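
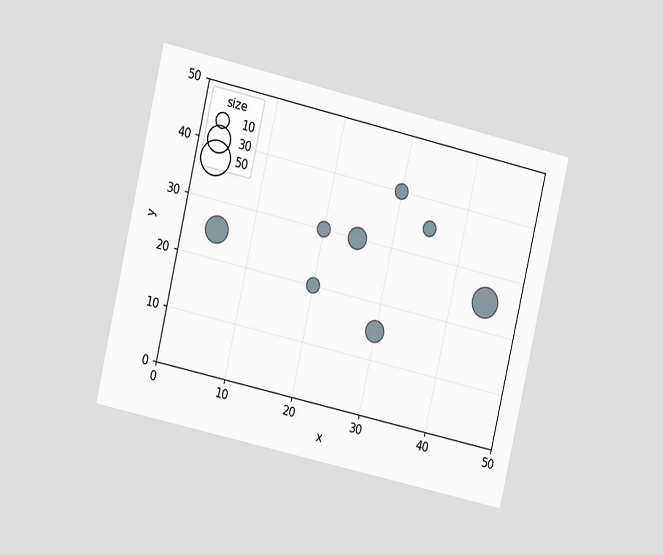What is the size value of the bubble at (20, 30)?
The chart is tilted about 13° clockwise and viewed at a slight angle. Matching the bubble at (20, 30) against the size legend gives 10.

10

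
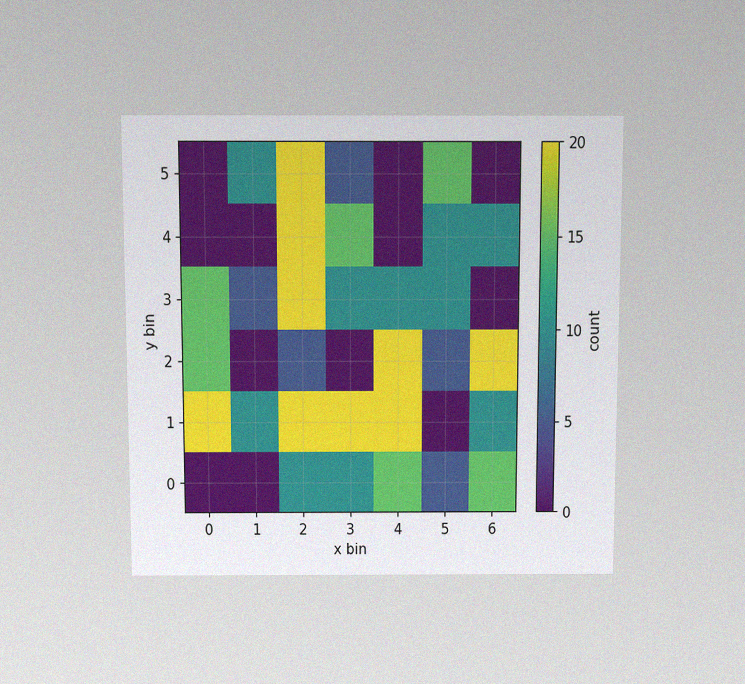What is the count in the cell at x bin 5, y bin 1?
0

The chart is viewed slightly from above, with some photo noise. Matching the cell (5, 1) against the colorbar gives 0.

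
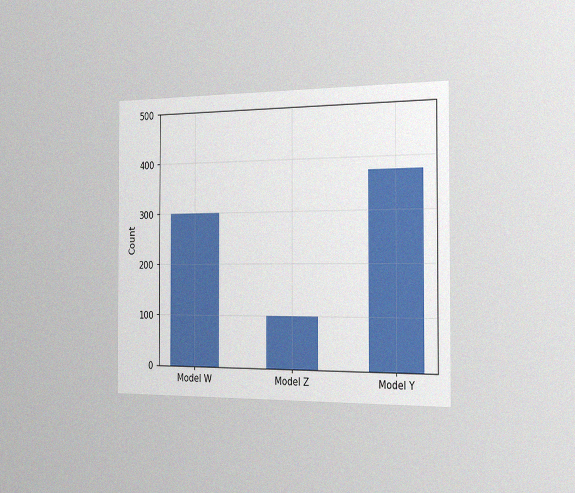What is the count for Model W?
The chart is viewed slightly from the right, with some photo noise. Reading along the chart's y-axis, the Model W bar reaches 300.

300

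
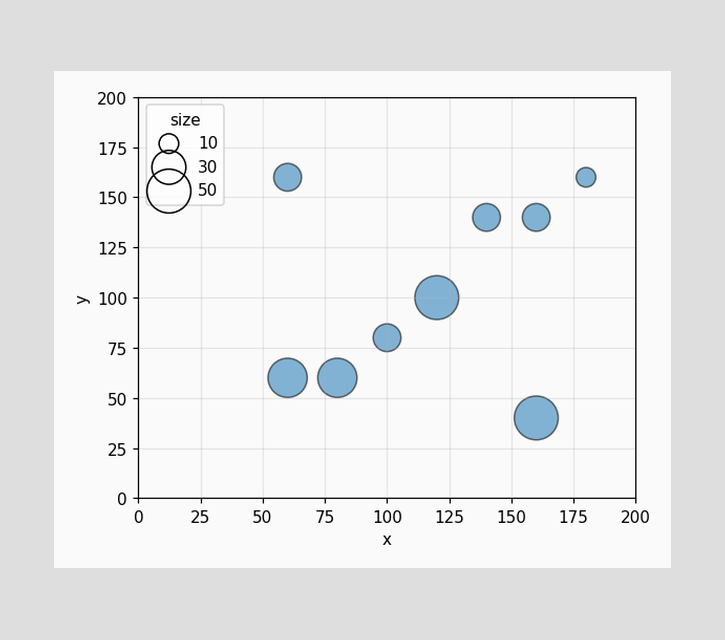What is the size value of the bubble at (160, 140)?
20

Matching the bubble at (160, 140) against the size legend gives 20.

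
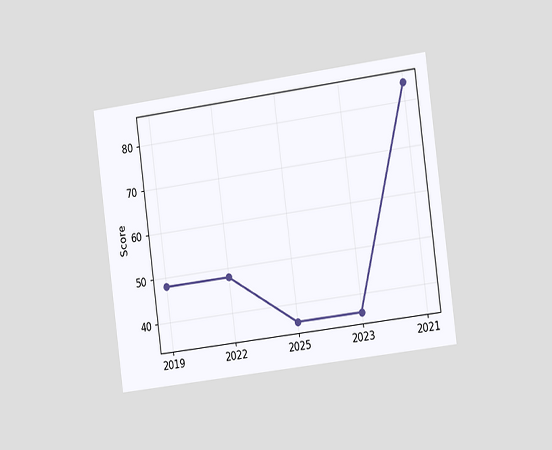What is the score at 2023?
36

The chart is tilted about 7° counter-clockwise and viewed slightly from the right. At 2023, the line is at 36.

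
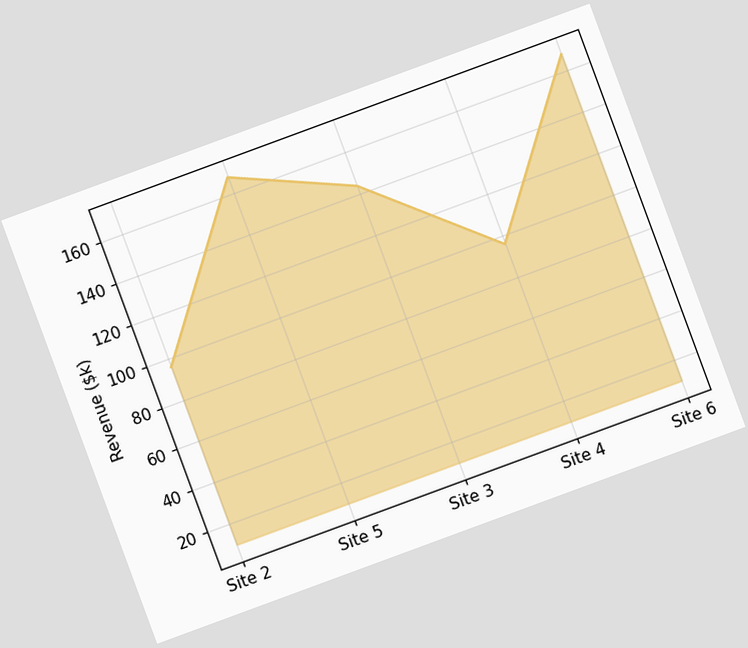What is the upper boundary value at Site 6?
$168k

The chart is tilted about 20° counter-clockwise. At Site 6 the upper boundary is at $168k.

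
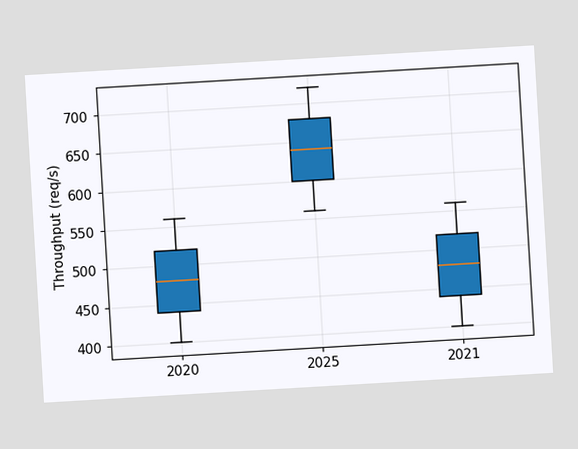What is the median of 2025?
The chart is tilted about 3° counter-clockwise. The median line in the 2025 box sits at 640req/s.

640req/s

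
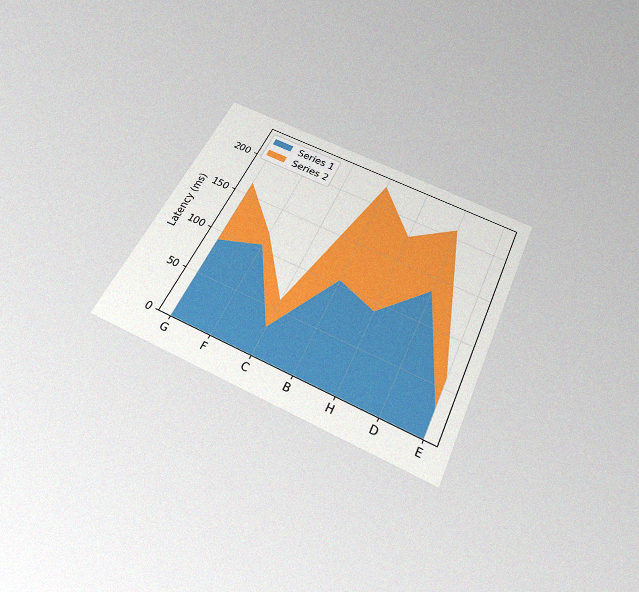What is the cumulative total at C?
The chart is tilted about 25° clockwise and viewed slightly from below, with some photo noise. The stacked total at C reaches 60ms.

60ms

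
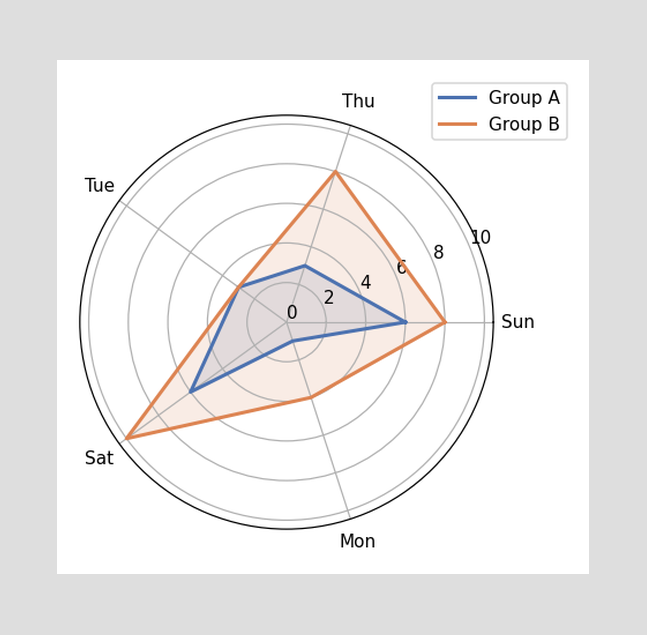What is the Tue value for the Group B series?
On the Tue axis, Group B reaches 3.

3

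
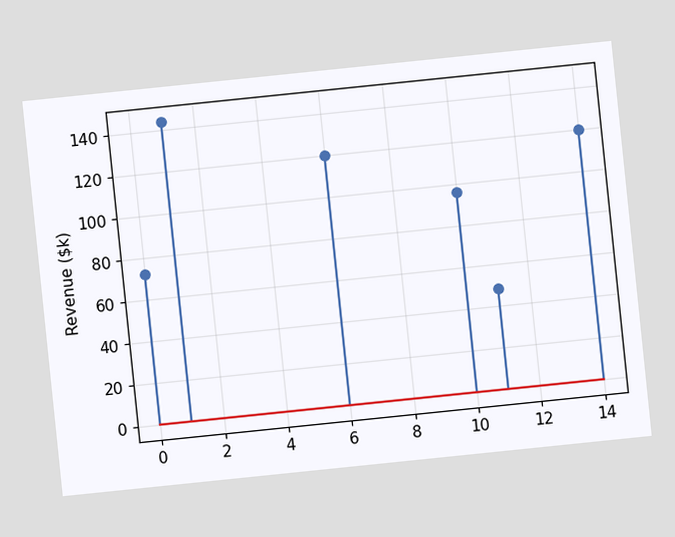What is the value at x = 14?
$120k

The chart is tilted about 6° counter-clockwise. The stem at x=14 reaches $120k.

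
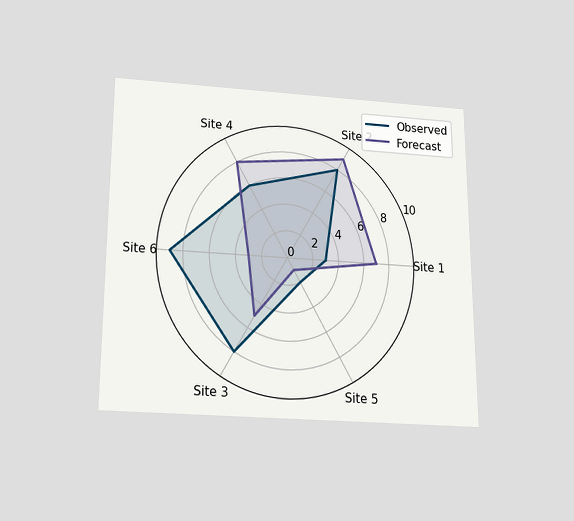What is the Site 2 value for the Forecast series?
The chart is viewed slightly from below. On the Site 2 axis, Forecast reaches 9.

9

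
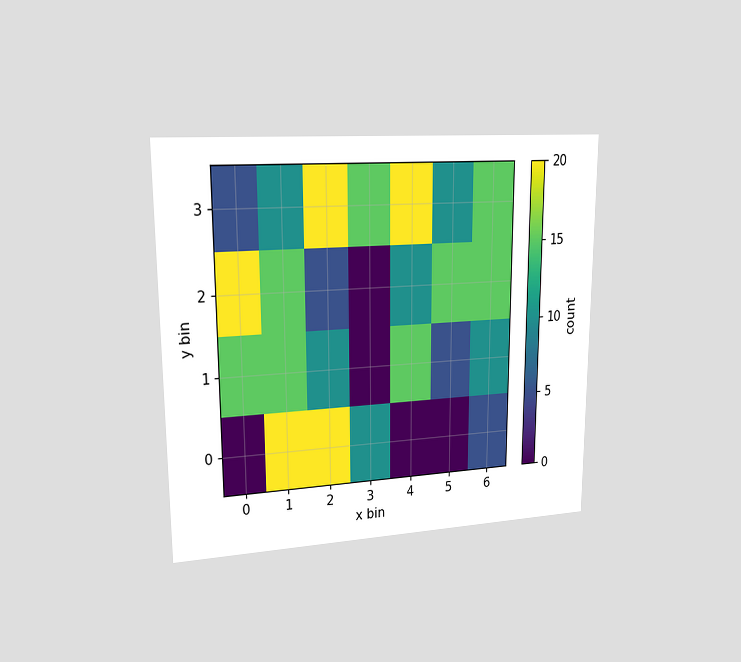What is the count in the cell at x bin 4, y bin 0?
The chart is viewed slightly from the left. Matching the cell (4, 0) against the colorbar gives 0.

0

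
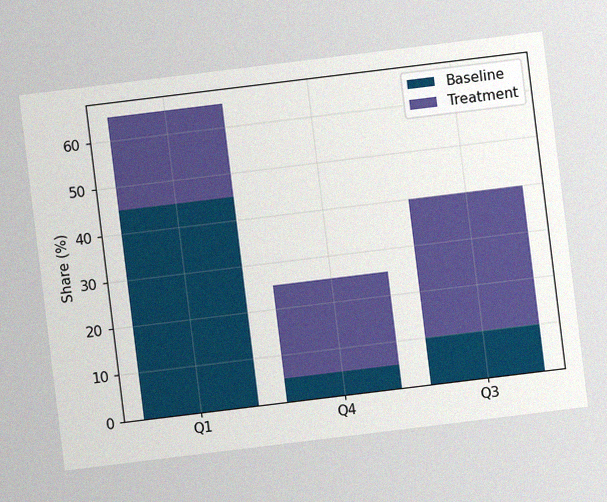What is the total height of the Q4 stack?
25%

The chart is tilted about 7° counter-clockwise, with some photo noise. The Q4 stack's top reaches 25% on the y-axis.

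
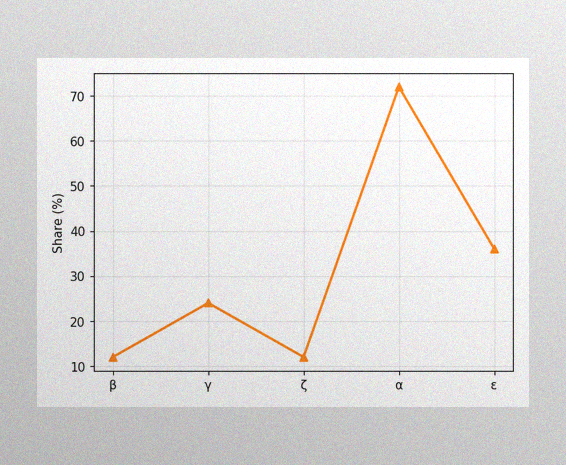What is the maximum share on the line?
72%

The image has some photo noise and uneven lighting. The highest point is at α, and reading across to the y-axis gives 72%.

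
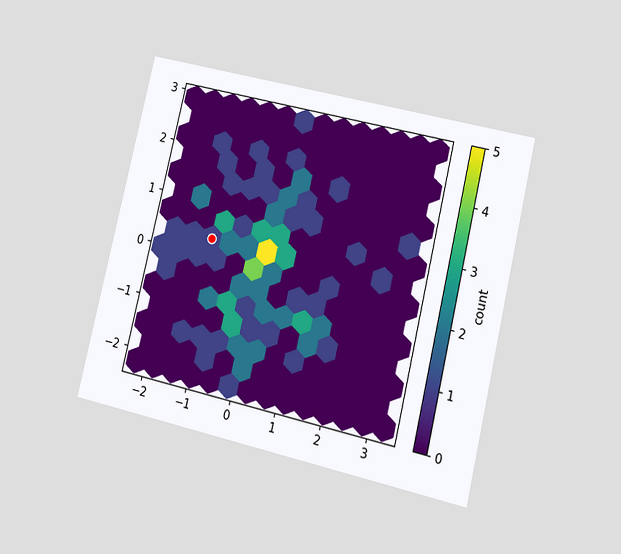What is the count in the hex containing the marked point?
The chart is tilted about 13° clockwise and viewed at a slight angle. The marked hex reads 1 on the colorbar.

1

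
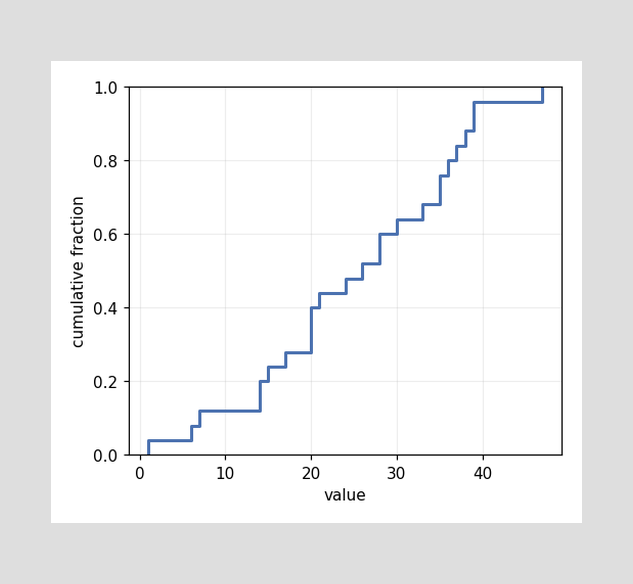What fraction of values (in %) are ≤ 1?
At x=1 the ECDF step is at 4%.

4%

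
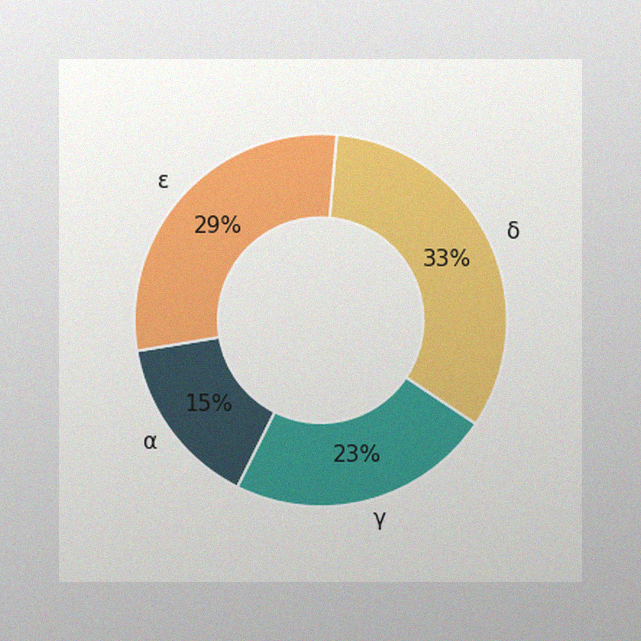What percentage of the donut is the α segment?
15%

The image has some photo noise and uneven lighting. The α segment takes up 15% of the ring.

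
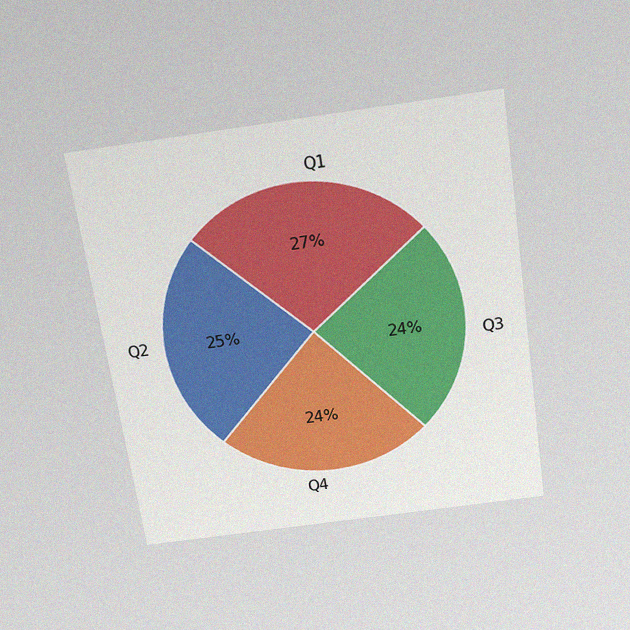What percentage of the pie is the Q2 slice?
25%

The chart is tilted about 8° counter-clockwise and viewed slightly from above, with some photo noise. The Q2 slice takes up 25% of the pie.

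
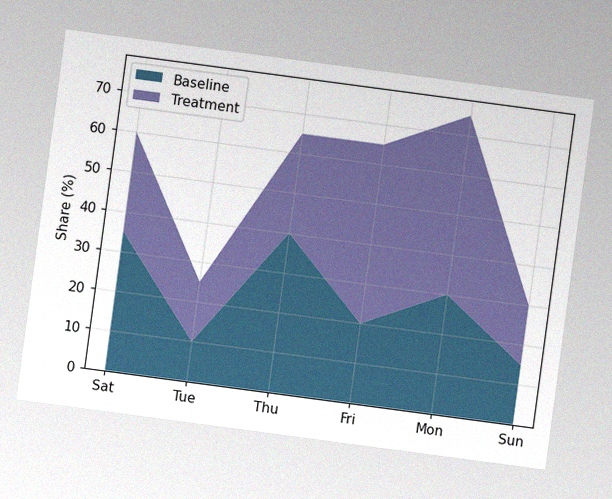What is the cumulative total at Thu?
The chart is tilted about 8° clockwise, with some photo noise. The stacked total at Thu reaches 65%.

65%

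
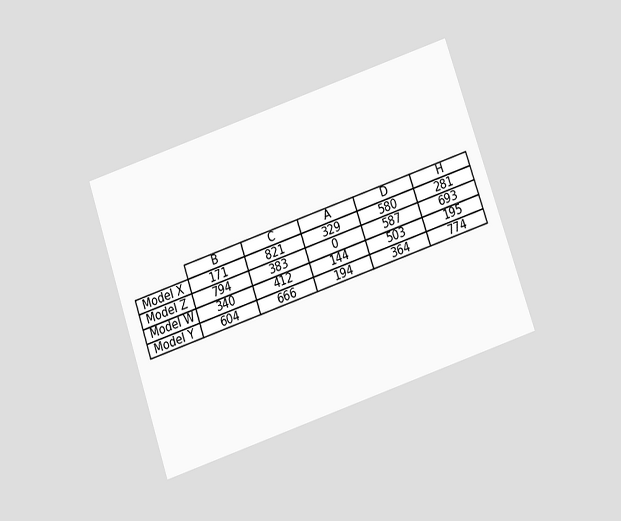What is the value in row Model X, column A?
329

The chart is tilted about 19° counter-clockwise and viewed slightly from below. The (Model X, A) cell reads 329.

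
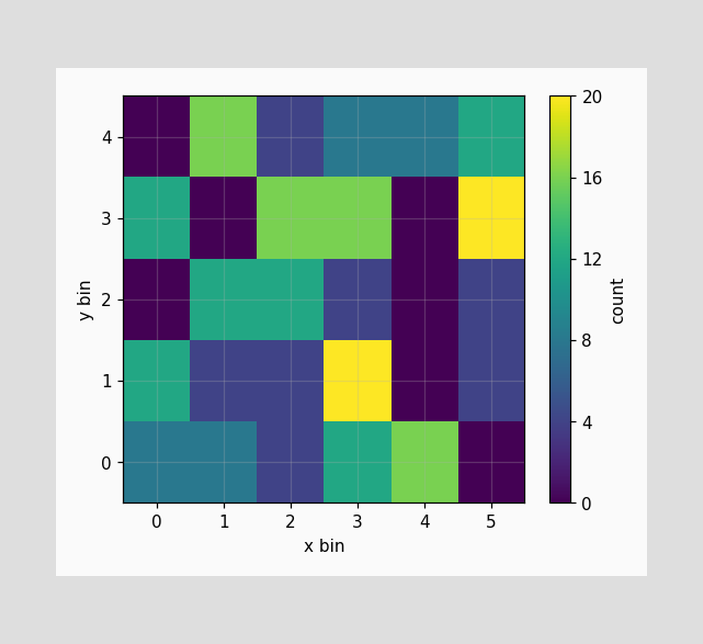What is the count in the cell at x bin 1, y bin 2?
Matching the cell (1, 2) against the colorbar gives 12.

12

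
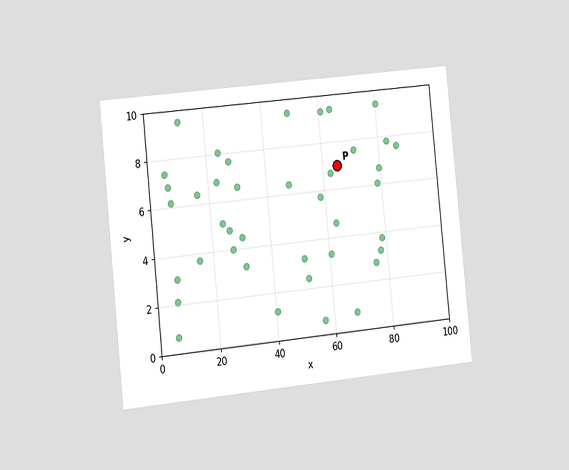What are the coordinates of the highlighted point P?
(65, 7)

The chart is tilted about 6° counter-clockwise and viewed slightly from the left. Following the gridlines from P to each axis, P sits at (65, 7).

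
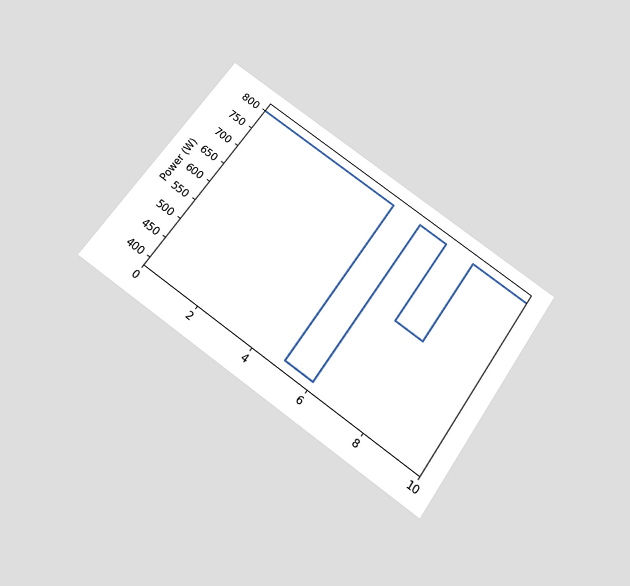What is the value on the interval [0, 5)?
The chart is tilted about 35° clockwise and viewed slightly from below. On [0, 5) the step sits at 800W.

800W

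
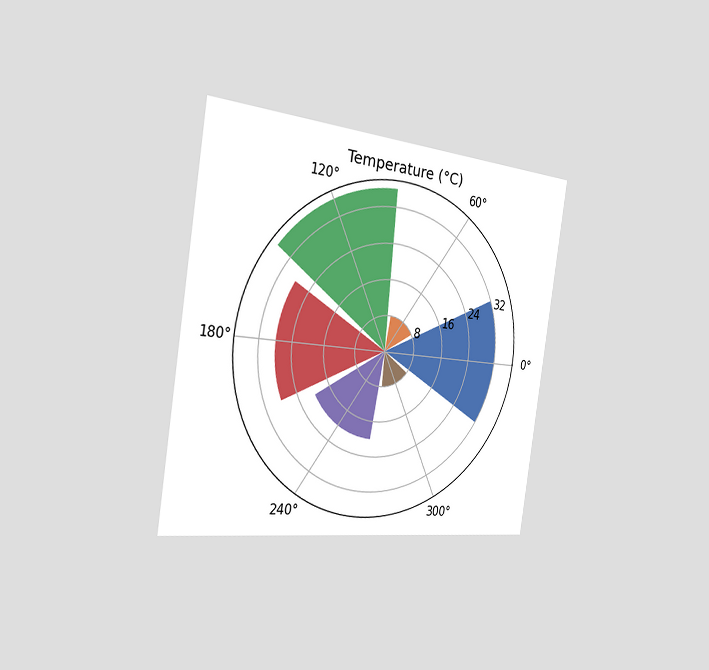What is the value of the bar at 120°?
The chart is tilted about 9° clockwise and viewed slightly from the left. The bar at 120° reaches 36°C on the radial axis.

36°C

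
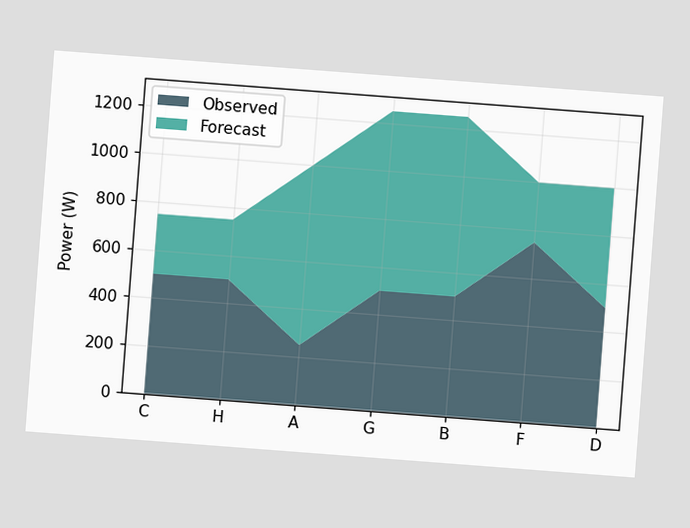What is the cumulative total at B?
The chart is tilted about 4° clockwise. The stacked total at B reaches 1250W.

1250W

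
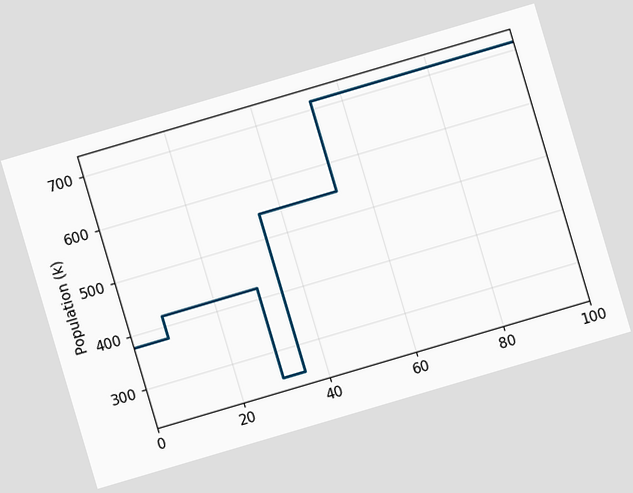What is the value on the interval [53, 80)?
714k

The chart is tilted about 16° counter-clockwise. On [53, 80) the step sits at 714k.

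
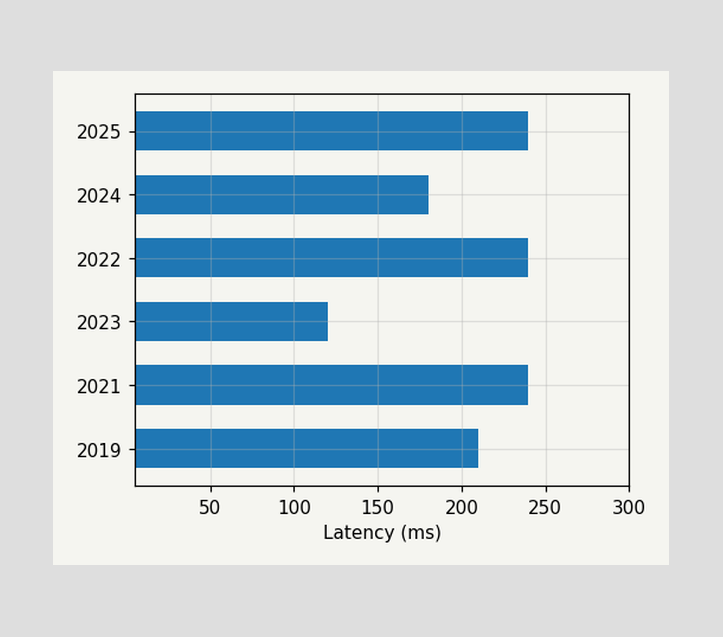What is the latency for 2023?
120ms

Reading along the chart's x-axis, the 2023 bar reaches 120ms.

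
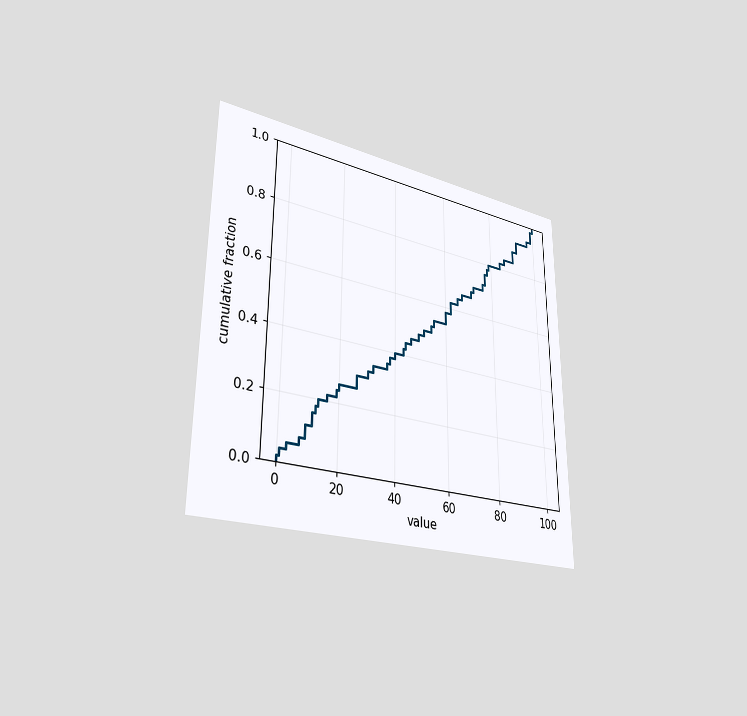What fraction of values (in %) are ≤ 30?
The chart is viewed slightly from the left. At x=30 the ECDF step is at 32%.

32%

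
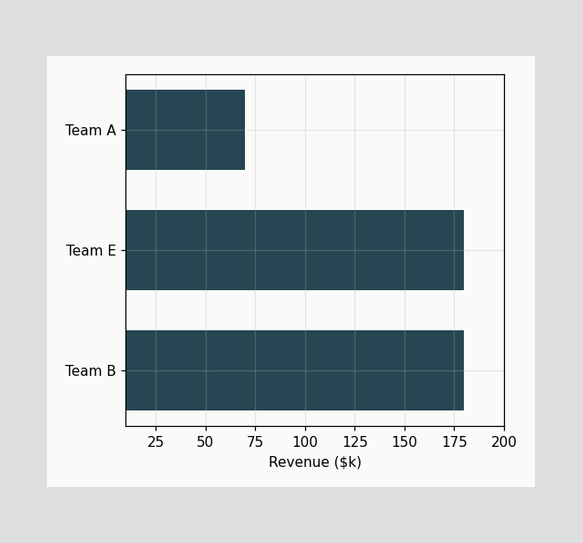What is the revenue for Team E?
Reading along the chart's x-axis, the Team E bar reaches $180k.

$180k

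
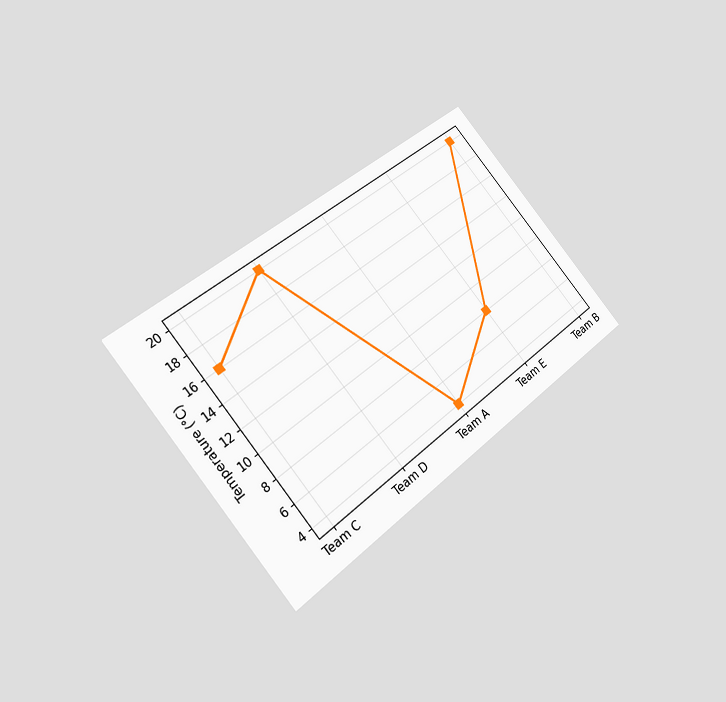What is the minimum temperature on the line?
The chart is tilted about 40° counter-clockwise and viewed at a slight angle. The lowest point is at Team A, and reading across to the y-axis gives 4°C.

4°C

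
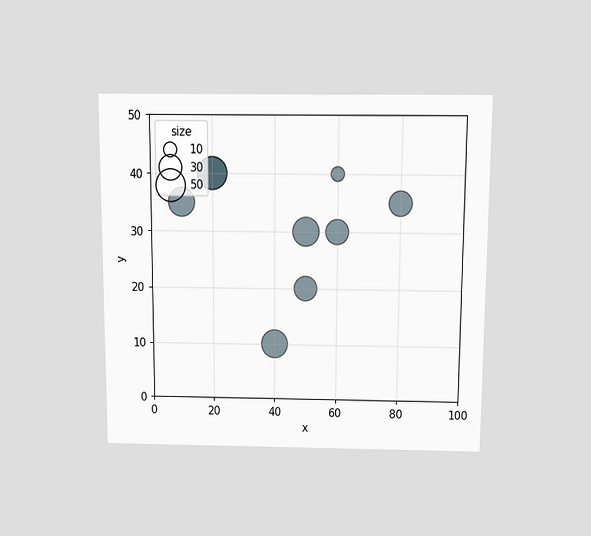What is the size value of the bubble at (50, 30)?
The chart is viewed slightly from above. Matching the bubble at (50, 30) against the size legend gives 40.

40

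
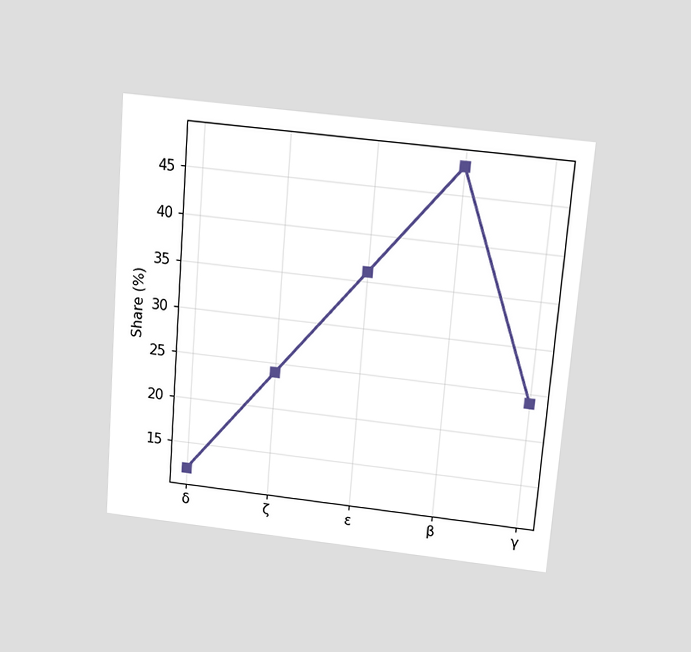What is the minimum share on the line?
The chart is tilted about 5° clockwise and viewed slightly from above. The lowest point is at δ, and reading across to the y-axis gives 12%.

12%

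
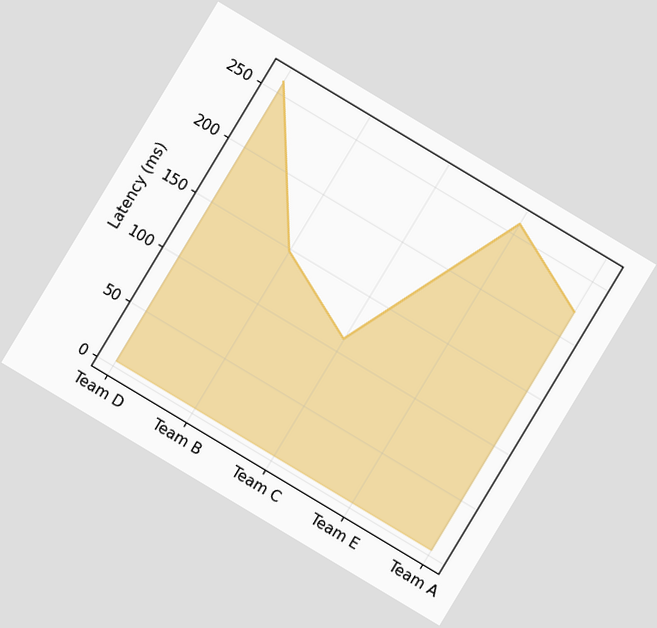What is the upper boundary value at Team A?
222ms

The chart is tilted about 31° clockwise. At Team A the upper boundary is at 222ms.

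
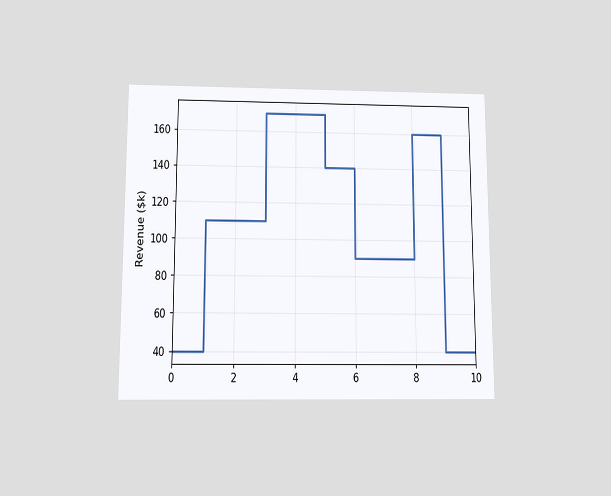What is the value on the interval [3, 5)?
$170k

The chart is viewed slightly from below. On [3, 5) the step sits at $170k.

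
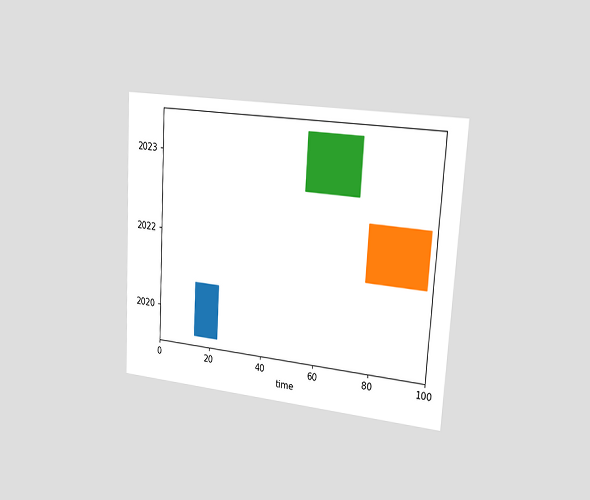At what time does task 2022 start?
77

The chart is tilted about 3° clockwise and viewed slightly from the right. The 2022 bar begins at t=77.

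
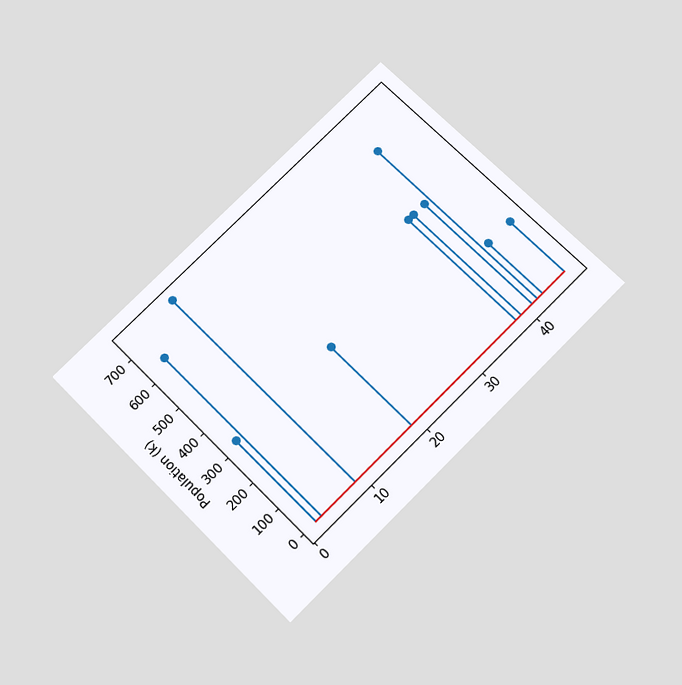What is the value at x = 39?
424k

The chart is tilted about 45° counter-clockwise and viewed slightly from below. The stem at x=39 reaches 424k.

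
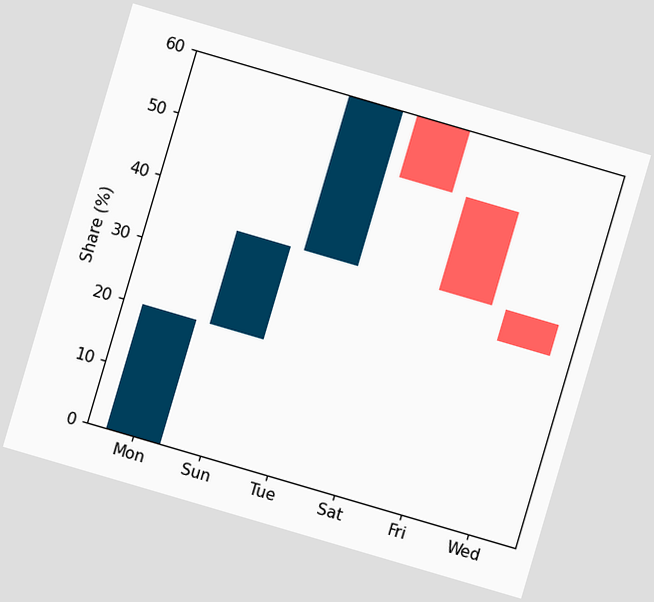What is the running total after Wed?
30%

The chart is tilted about 16° clockwise. After Wed the running total reaches 30%.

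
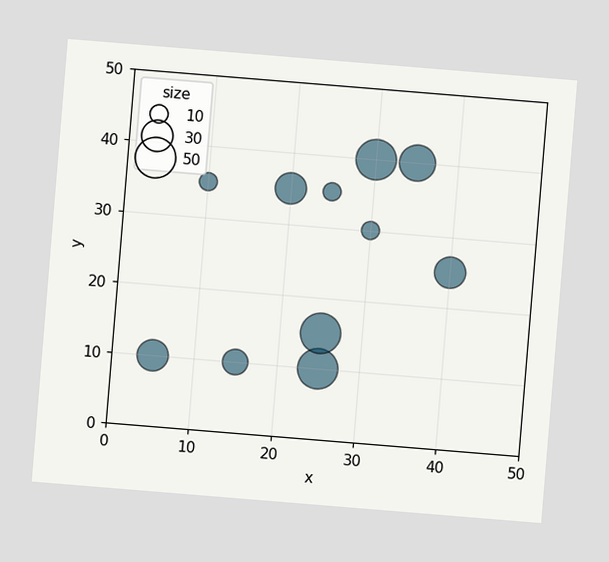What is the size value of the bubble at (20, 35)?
The chart is tilted about 5° clockwise. Matching the bubble at (20, 35) against the size legend gives 30.

30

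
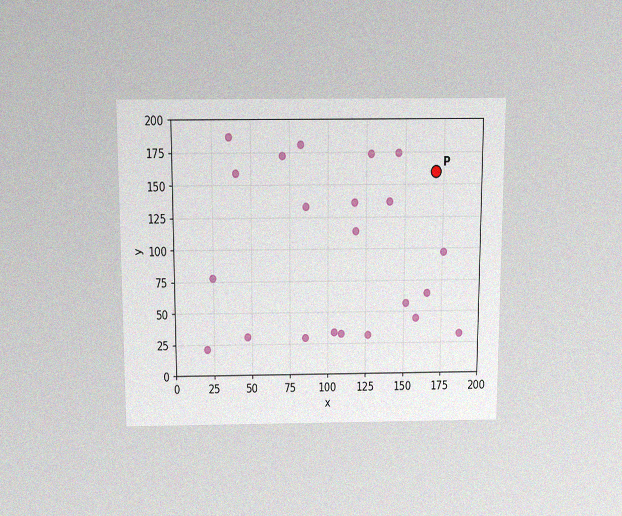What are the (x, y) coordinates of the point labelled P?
(170, 160)

The chart is viewed slightly from above, with some photo noise. Following the gridlines from P to each axis, P sits at (170, 160).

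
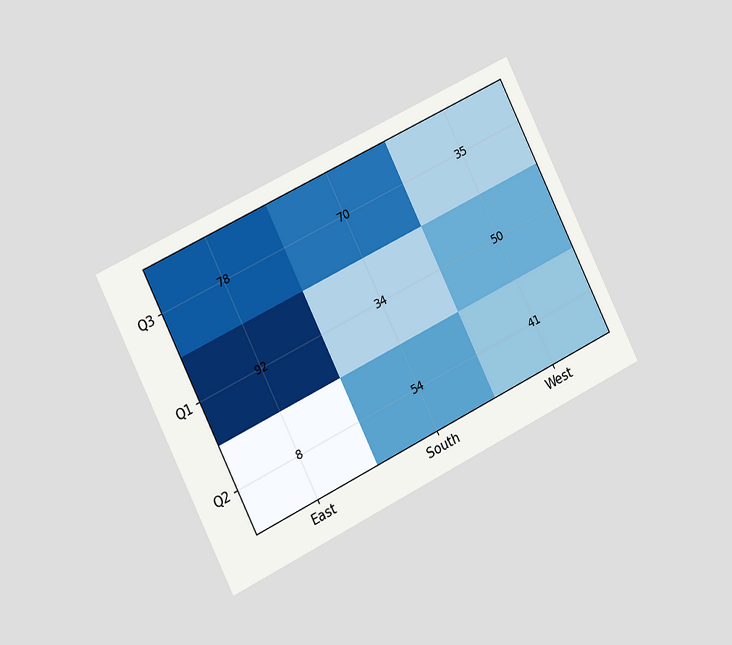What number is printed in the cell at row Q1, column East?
The chart is tilted about 26° counter-clockwise and viewed slightly from the left. The (Q1, East) cell reads 92.

92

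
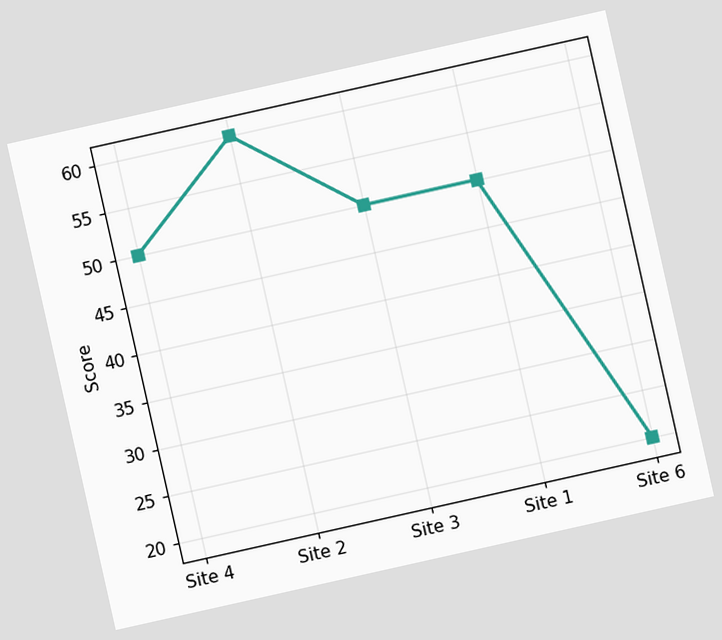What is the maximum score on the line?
60

The chart is tilted about 13° counter-clockwise. The highest point is at Site 2, and reading across to the y-axis gives 60.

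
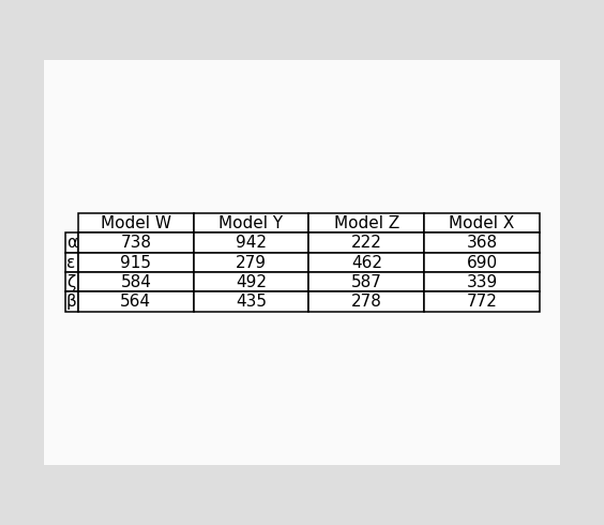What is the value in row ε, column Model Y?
The (ε, Model Y) cell reads 279.

279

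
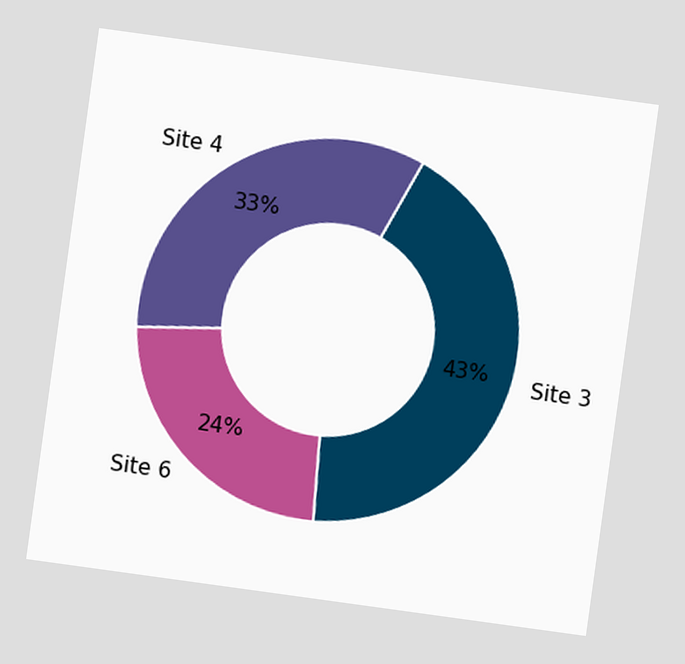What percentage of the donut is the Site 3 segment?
43%

The chart is tilted about 8° clockwise. The Site 3 segment takes up 43% of the ring.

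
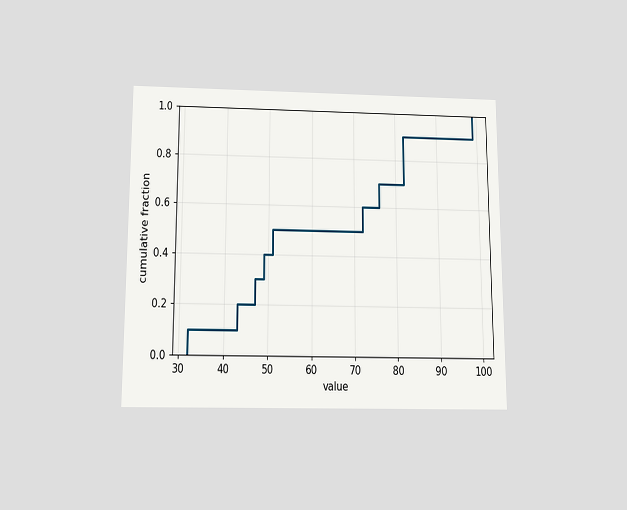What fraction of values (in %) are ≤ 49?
40%

The chart is viewed slightly from below. At x=49 the ECDF step is at 40%.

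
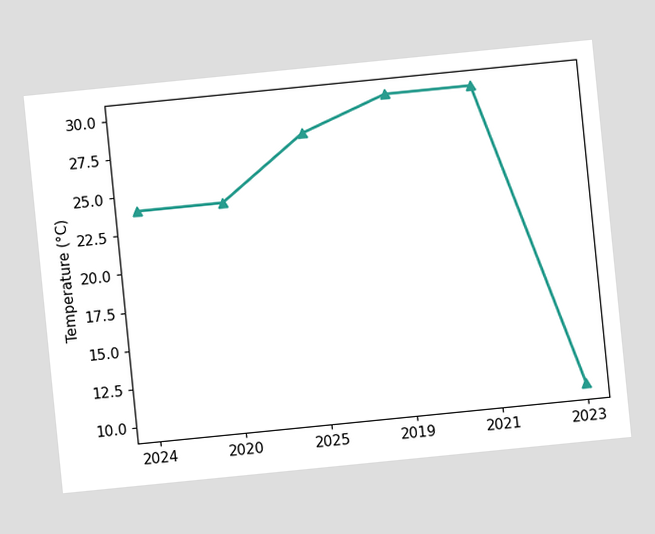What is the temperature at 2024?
24°C

The chart is tilted about 6° counter-clockwise. At 2024, the line is at 24°C.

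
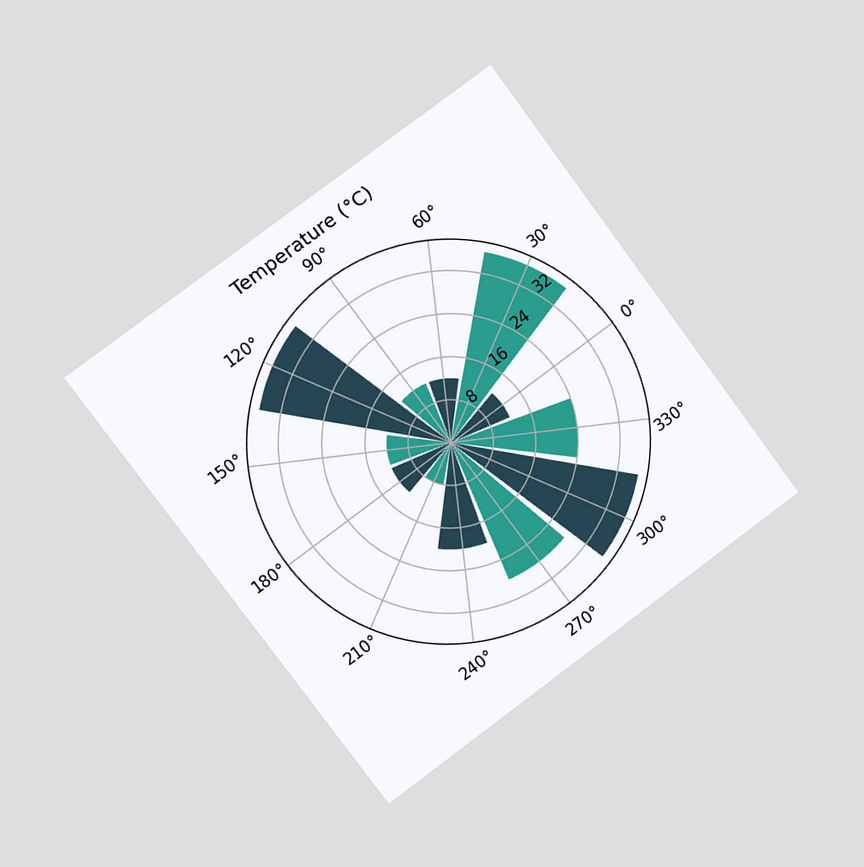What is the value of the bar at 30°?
The chart is tilted about 36° counter-clockwise and viewed slightly from the left. The bar at 30° reaches 36°C on the radial axis.

36°C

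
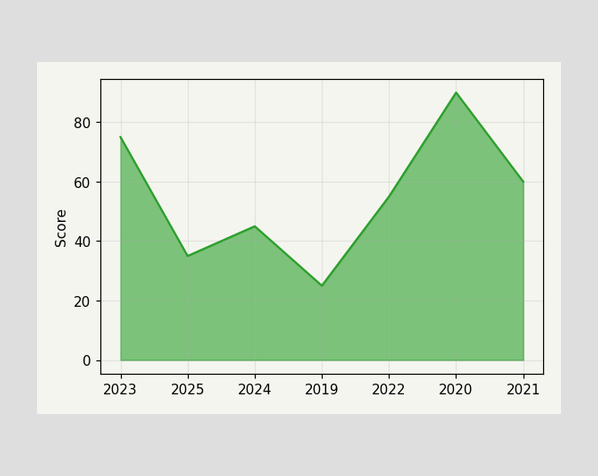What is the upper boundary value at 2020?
90

At 2020 the upper boundary is at 90.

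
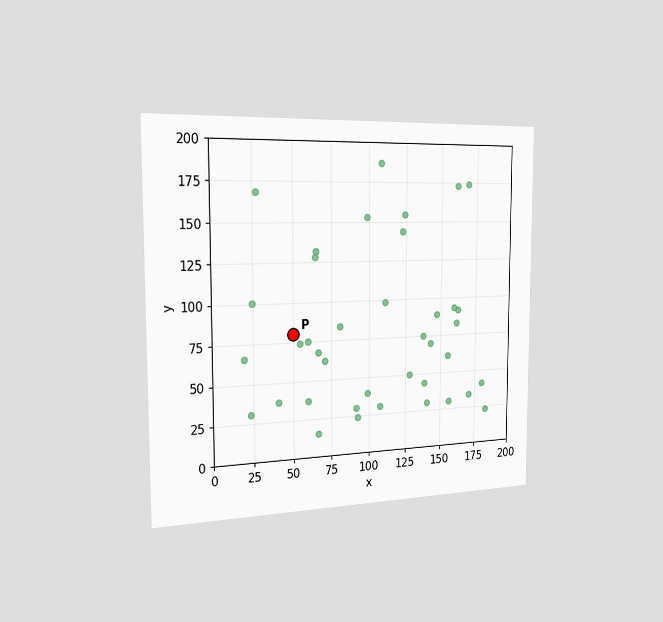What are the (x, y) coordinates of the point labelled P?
(50, 80)

The chart is viewed slightly from the left. Following the gridlines from P to each axis, P sits at (50, 80).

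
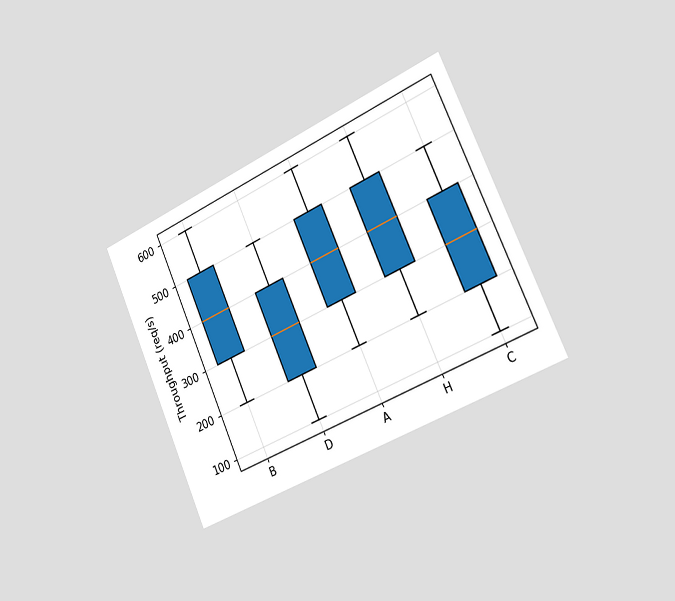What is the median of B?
The chart is tilted about 24° counter-clockwise and viewed slightly from the right. The median line in the B box sits at 400req/s.

400req/s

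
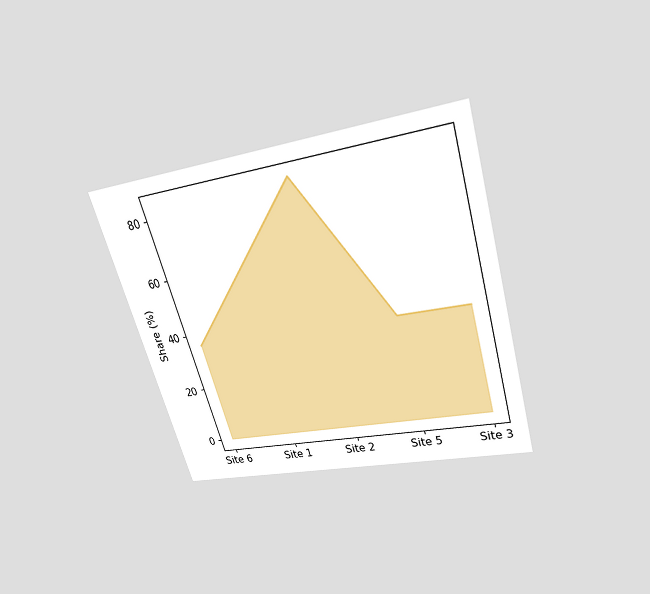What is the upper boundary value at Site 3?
The chart is tilted about 16° counter-clockwise and viewed slightly from above. At Site 3 the upper boundary is at 36%.

36%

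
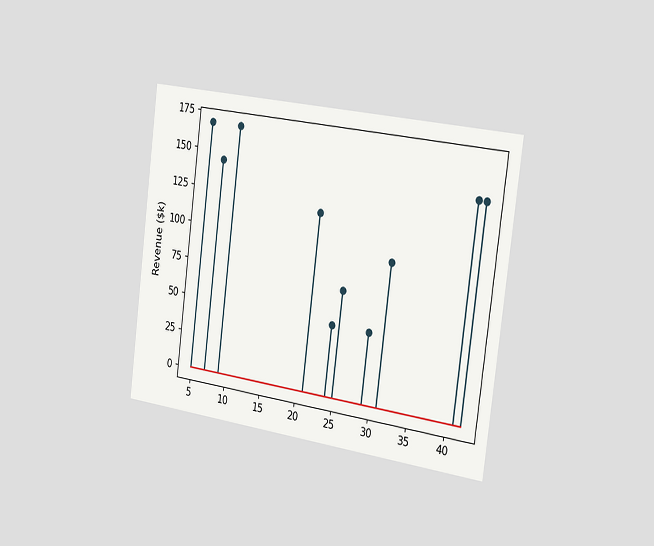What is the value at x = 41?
$144k

The chart is tilted about 7° clockwise and viewed slightly from the right. The stem at x=41 reaches $144k.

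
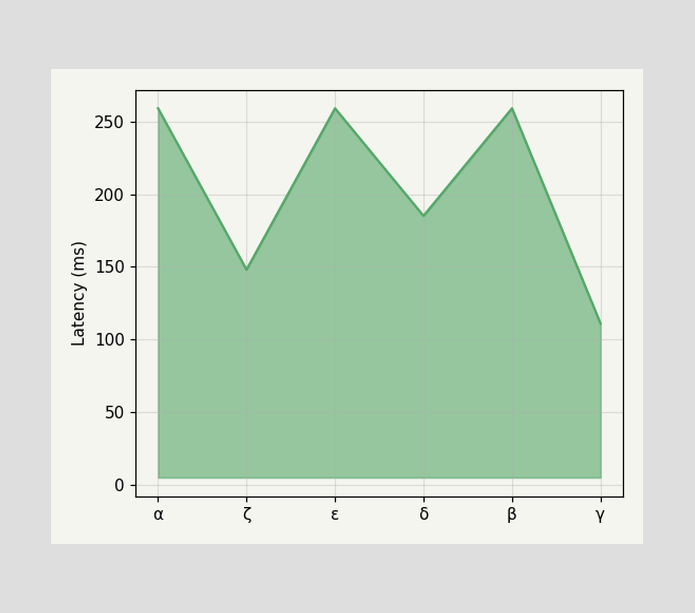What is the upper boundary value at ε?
At ε the upper boundary is at 259ms.

259ms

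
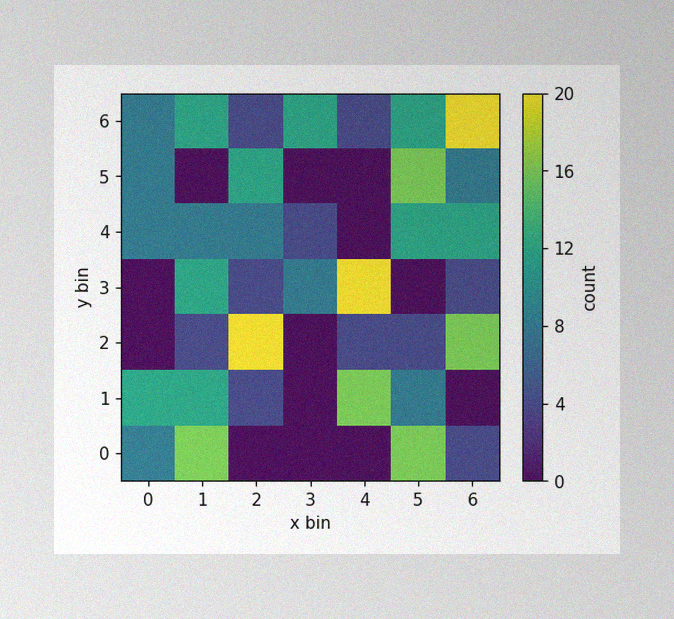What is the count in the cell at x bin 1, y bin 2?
The image has some photo noise and uneven lighting. Matching the cell (1, 2) against the colorbar gives 4.

4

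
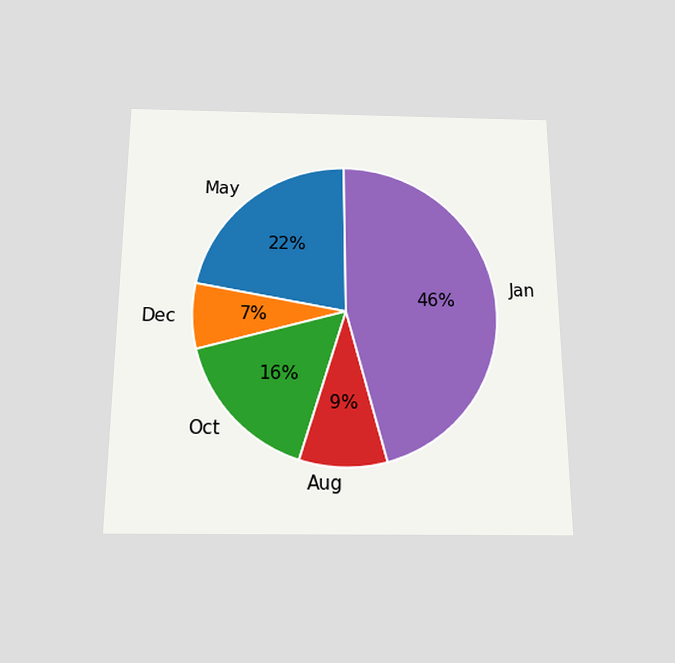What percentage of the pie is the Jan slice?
The chart is viewed slightly from below. The Jan slice takes up 46% of the pie.

46%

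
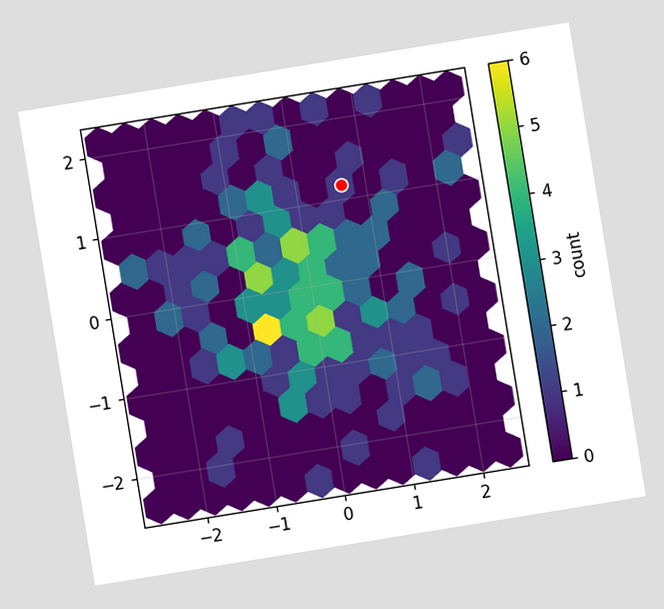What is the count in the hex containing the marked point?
The chart is tilted about 9° counter-clockwise. The marked hex reads 1 on the colorbar.

1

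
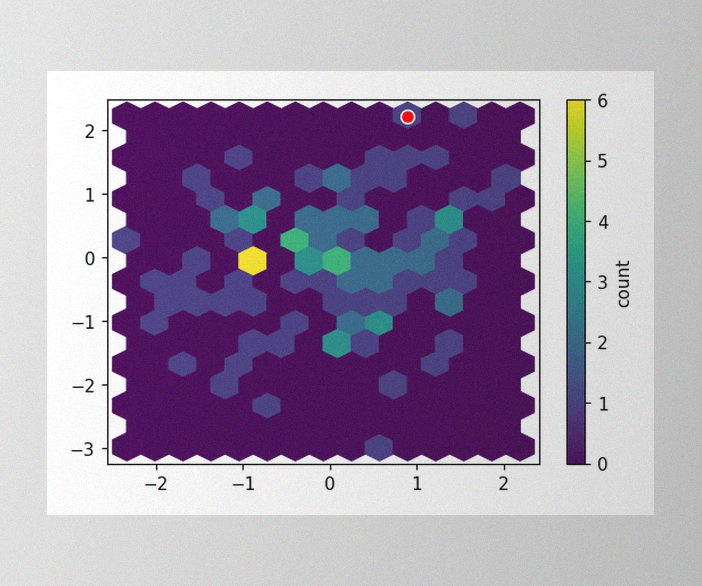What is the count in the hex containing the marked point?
The image has some photo noise and uneven lighting. The marked hex reads 1 on the colorbar.

1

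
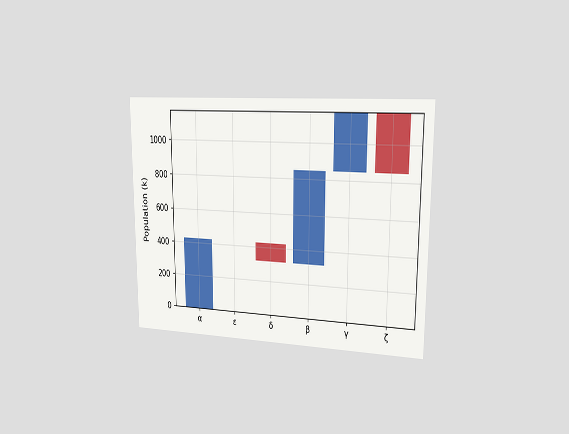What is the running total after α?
The chart is viewed slightly from the right. After α the running total reaches 424k.

424k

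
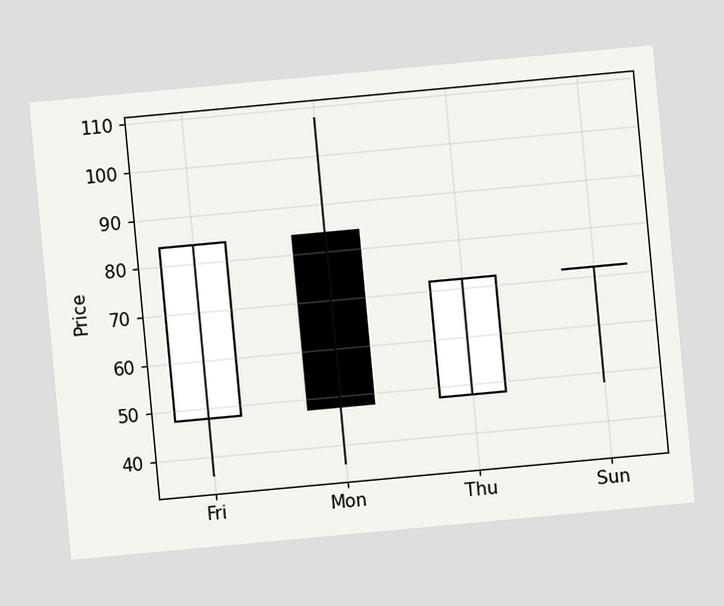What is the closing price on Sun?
The chart is tilted about 5° counter-clockwise. The Sun candle closes at 72.

72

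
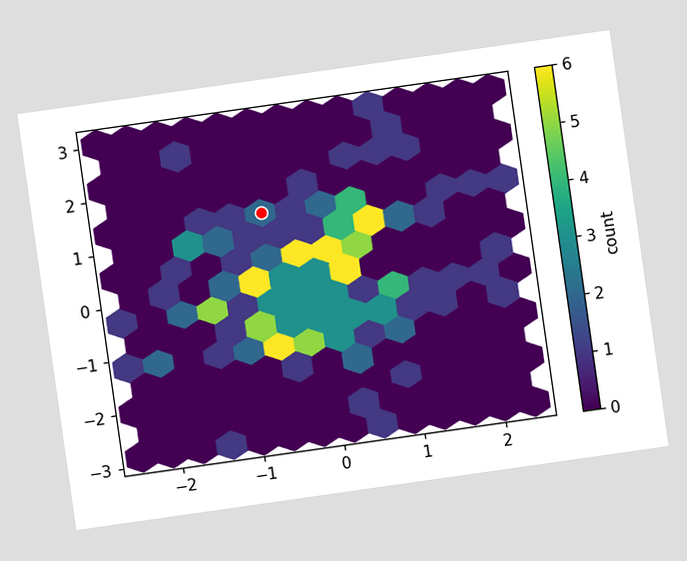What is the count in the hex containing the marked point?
The chart is tilted about 8° counter-clockwise. The marked hex reads 2 on the colorbar.

2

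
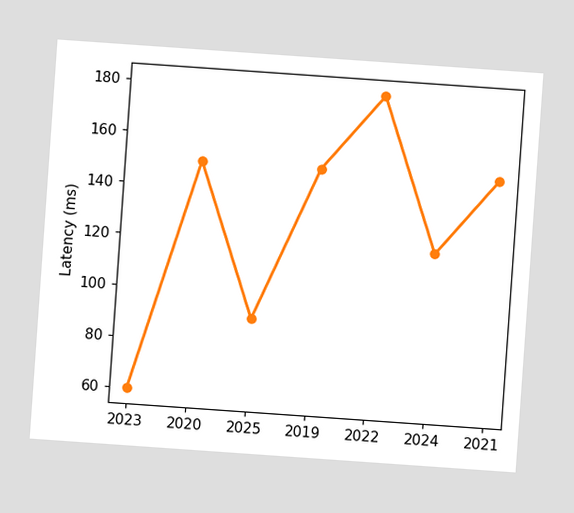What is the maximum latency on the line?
The chart is tilted about 4° clockwise. The highest point is at 2022, and reading across to the y-axis gives 180ms.

180ms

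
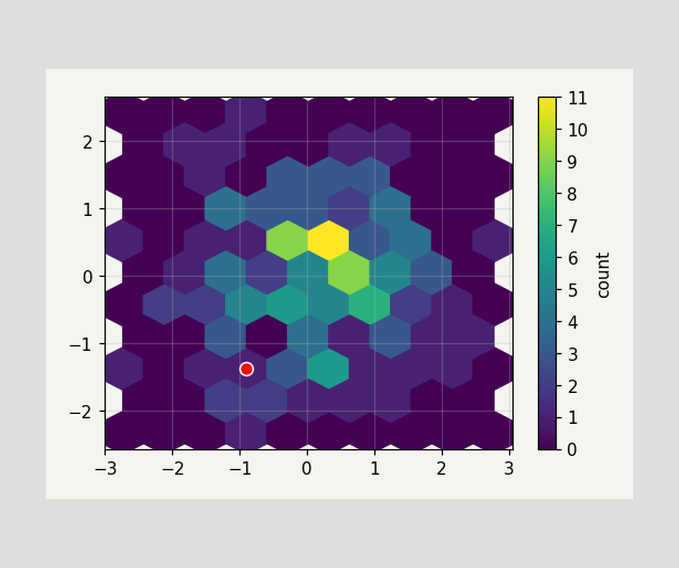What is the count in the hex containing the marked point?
1

The marked hex reads 1 on the colorbar.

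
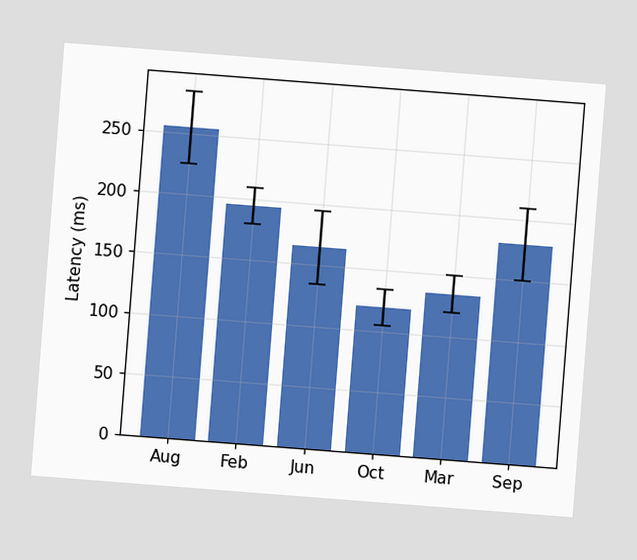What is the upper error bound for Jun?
The chart is tilted about 4° clockwise. The Jun bar's upper whisker reaches 195ms.

195ms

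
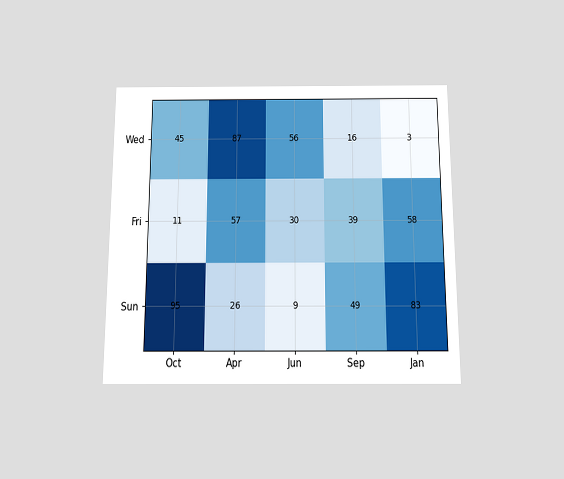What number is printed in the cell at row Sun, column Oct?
95

The chart is viewed slightly from below. The (Sun, Oct) cell reads 95.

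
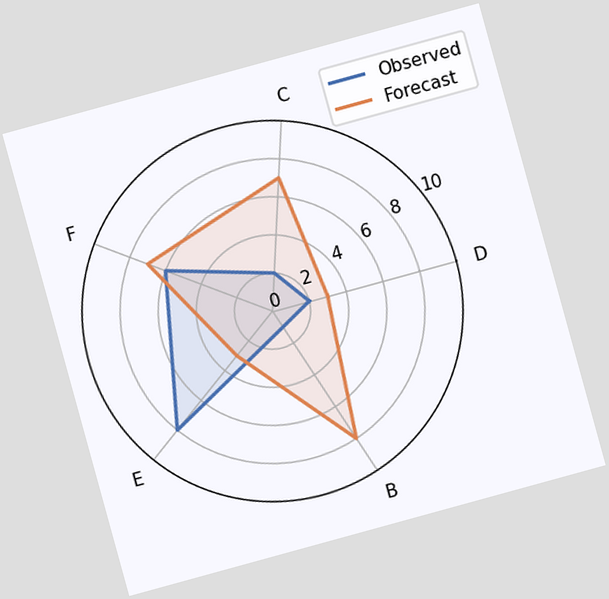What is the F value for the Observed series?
The chart is tilted about 15° counter-clockwise. On the F axis, Observed reaches 6.

6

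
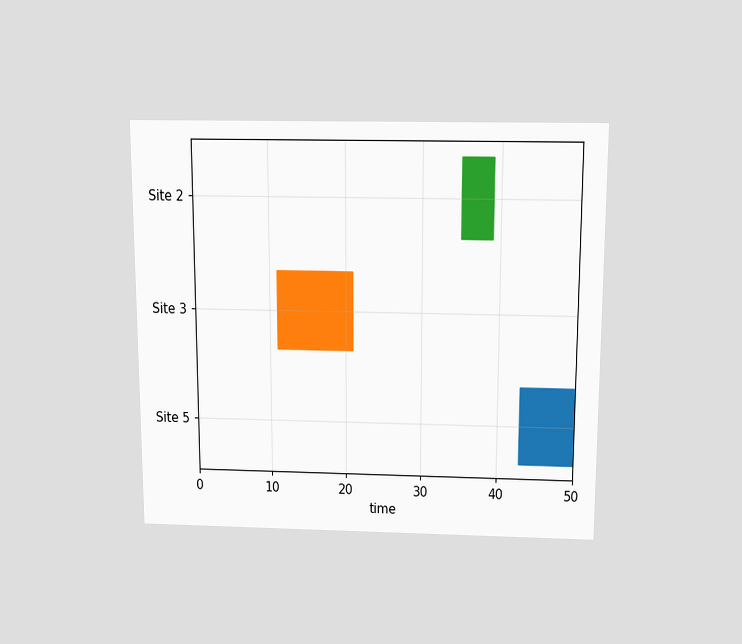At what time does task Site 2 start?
35

The chart is viewed slightly from above. The Site 2 bar begins at t=35.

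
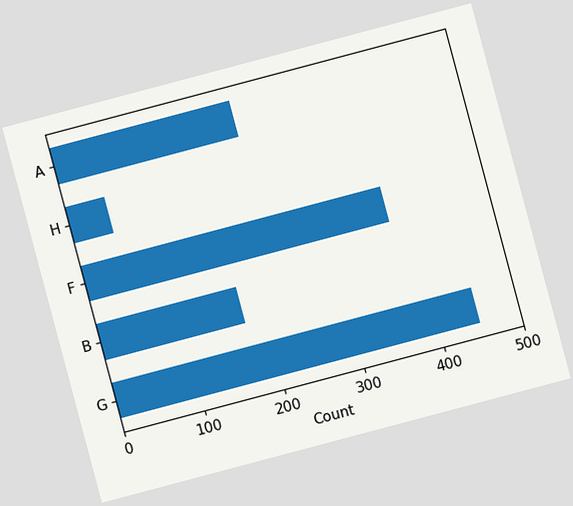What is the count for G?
450

The chart is tilted about 15° counter-clockwise. Reading along the chart's x-axis, the G bar reaches 450.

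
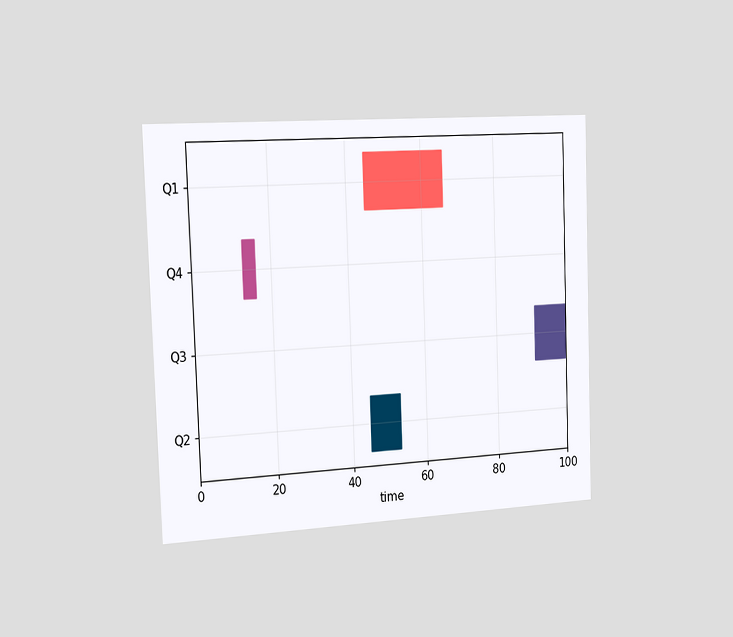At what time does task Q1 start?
The chart is tilted about 2° counter-clockwise and viewed slightly from the left. The Q1 bar begins at t=45.

45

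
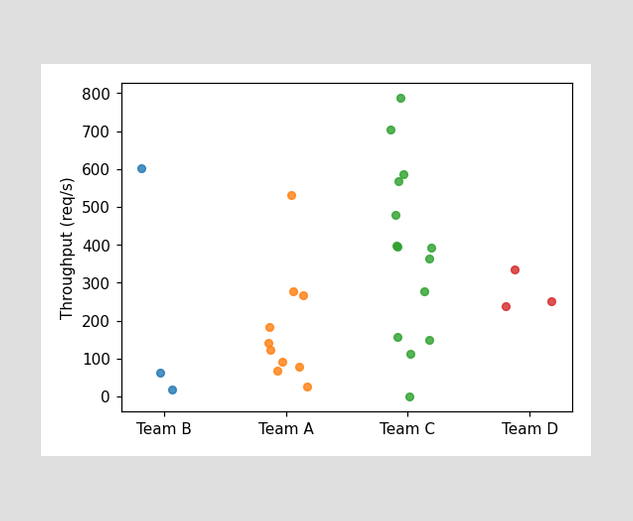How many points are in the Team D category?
Counting the markers in the Team D column gives 3.

3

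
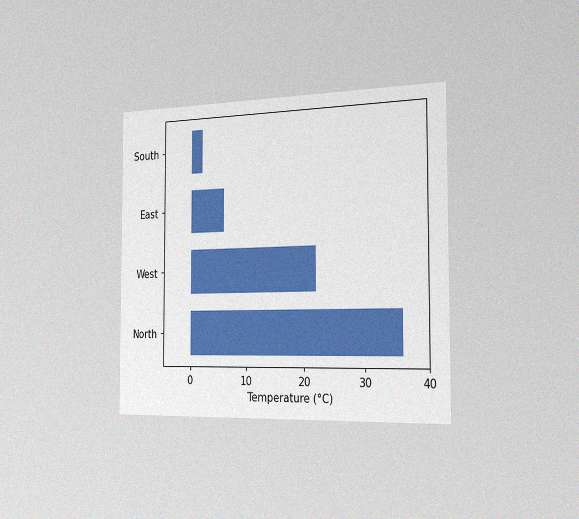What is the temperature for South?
The chart is viewed slightly from the right, with some photo noise. Reading along the chart's x-axis, the South bar reaches 2°C.

2°C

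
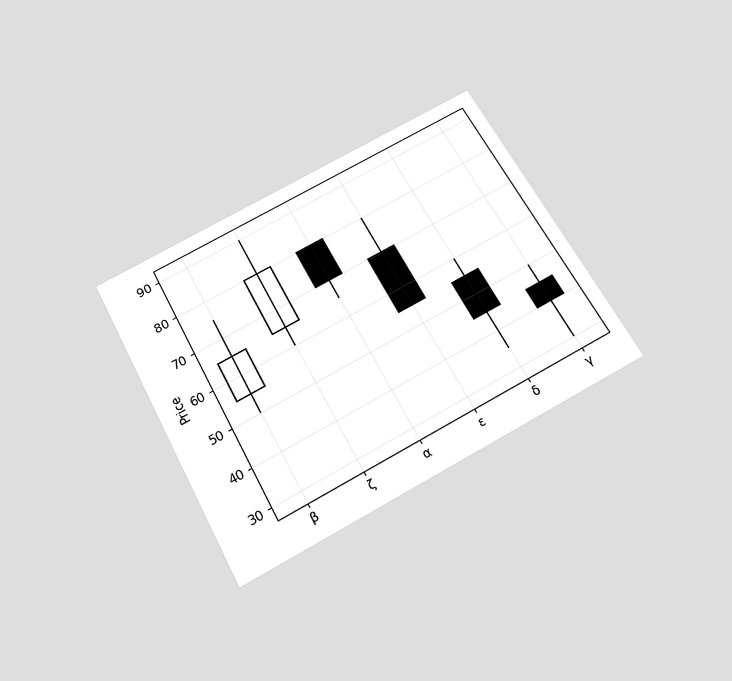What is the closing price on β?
65

The chart is tilted about 28° counter-clockwise and viewed slightly from below. The β candle closes at 65.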